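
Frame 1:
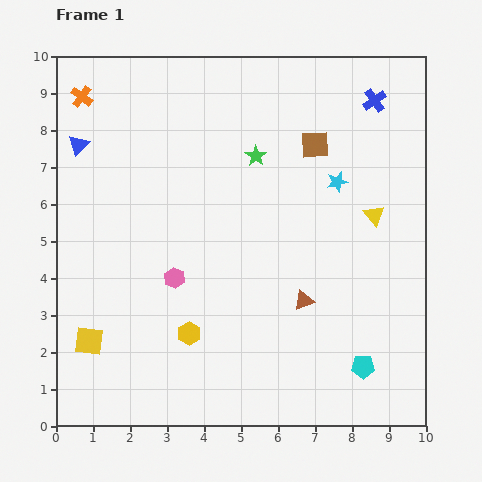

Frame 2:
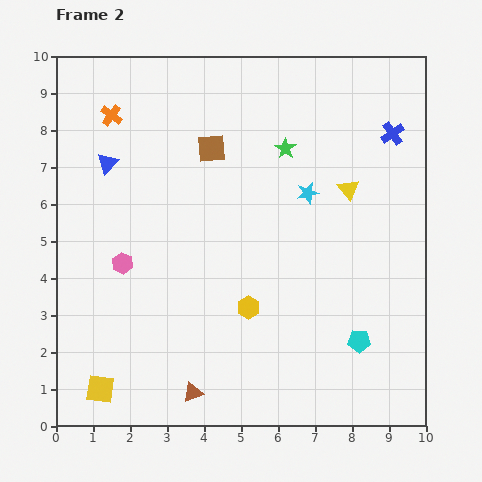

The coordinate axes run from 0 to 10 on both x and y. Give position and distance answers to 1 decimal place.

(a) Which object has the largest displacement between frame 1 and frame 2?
the brown triangle

(moved 3.9; next 2.8)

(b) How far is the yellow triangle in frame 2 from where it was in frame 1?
1.0

The yellow triangle moved from (8.6, 5.7) to (7.9, 6.4), a distance of √(0.7² + 0.7²) ≈ 1.0.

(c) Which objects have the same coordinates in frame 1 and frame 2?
none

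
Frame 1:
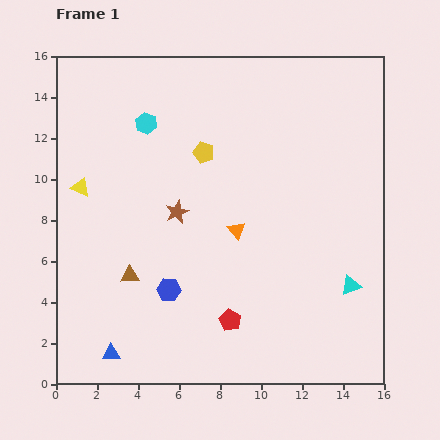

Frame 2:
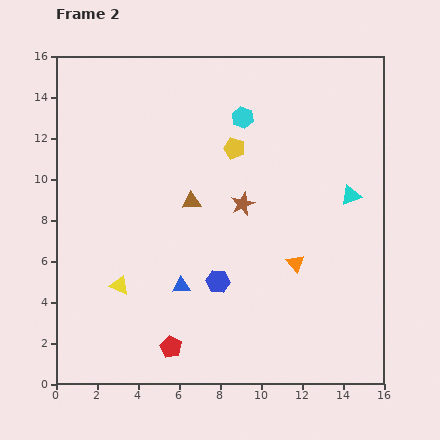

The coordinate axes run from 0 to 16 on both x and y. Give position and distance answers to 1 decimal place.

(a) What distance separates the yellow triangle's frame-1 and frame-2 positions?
5.2

The yellow triangle moved from (1.2, 9.6) to (3.1, 4.8), a distance of √(1.9² + 4.8²) ≈ 5.2.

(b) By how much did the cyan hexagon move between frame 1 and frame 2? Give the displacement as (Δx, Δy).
(4.7, 0.3)

The cyan hexagon was at (4.4, 12.7) in frame 1 and (9.1, 13.0) in frame 2.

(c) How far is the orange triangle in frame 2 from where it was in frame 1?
3.3

The orange triangle moved from (8.8, 7.5) to (11.7, 5.9), a distance of √(2.9² + 1.6²) ≈ 3.3.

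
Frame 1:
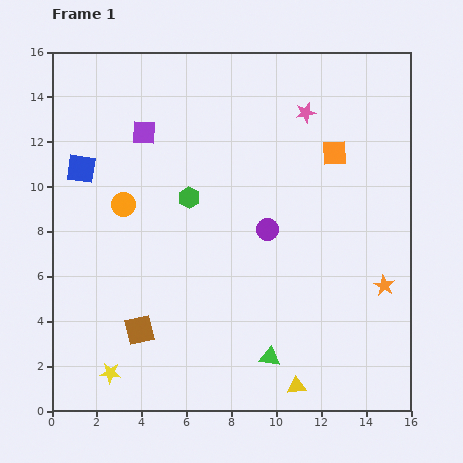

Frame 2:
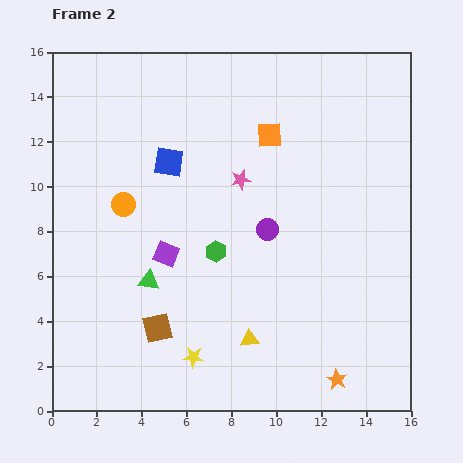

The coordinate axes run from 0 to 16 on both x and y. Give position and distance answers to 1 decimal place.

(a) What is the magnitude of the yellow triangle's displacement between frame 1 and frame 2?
3.0

The yellow triangle moved from (10.9, 1.1) to (8.8, 3.2), a distance of √(2.1² + 2.1²) ≈ 3.0.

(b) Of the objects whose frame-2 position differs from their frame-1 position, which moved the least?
the brown square

(moved 0.8)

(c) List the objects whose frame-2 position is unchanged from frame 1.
the purple circle, the orange circle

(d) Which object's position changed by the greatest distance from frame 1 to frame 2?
the green triangle

(moved 6.4; next 5.5)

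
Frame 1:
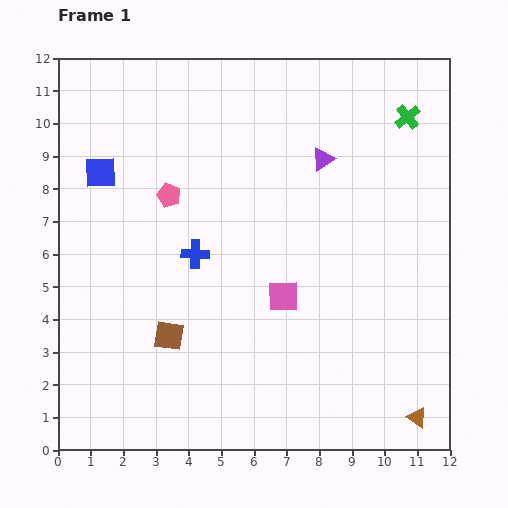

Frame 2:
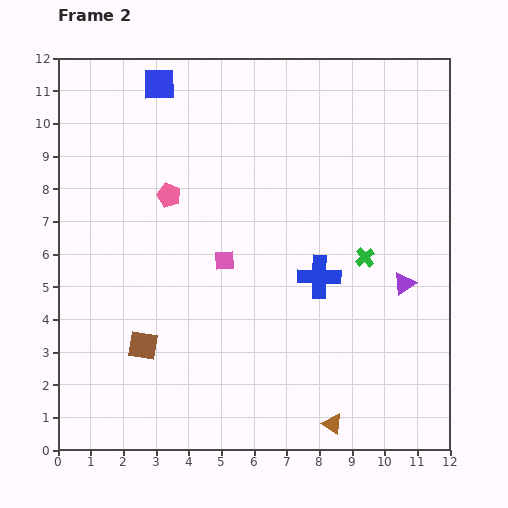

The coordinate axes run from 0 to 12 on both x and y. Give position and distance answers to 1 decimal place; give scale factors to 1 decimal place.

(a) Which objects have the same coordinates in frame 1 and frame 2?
the pink pentagon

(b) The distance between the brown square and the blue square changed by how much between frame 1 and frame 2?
+2.6

Distance in frame 1: 5.4. Distance in frame 2: 8.0.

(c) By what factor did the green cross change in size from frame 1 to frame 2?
0.8×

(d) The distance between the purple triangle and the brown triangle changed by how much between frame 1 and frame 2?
-3.6

Distance in frame 1: 8.4. Distance in frame 2: 4.8.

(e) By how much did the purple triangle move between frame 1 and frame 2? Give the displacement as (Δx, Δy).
(2.5, -3.8)

The purple triangle was at (8.1, 8.9) in frame 1 and (10.6, 5.1) in frame 2.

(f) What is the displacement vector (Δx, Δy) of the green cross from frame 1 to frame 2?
(-1.3, -4.3)

The green cross was at (10.7, 10.2) in frame 1 and (9.4, 5.9) in frame 2.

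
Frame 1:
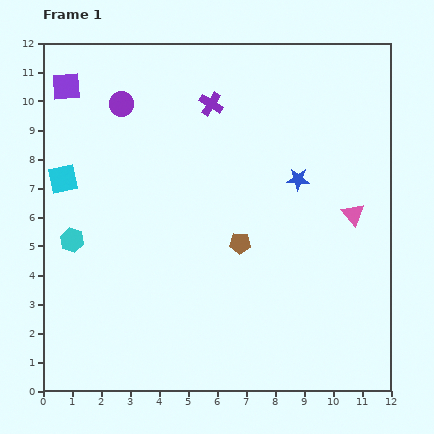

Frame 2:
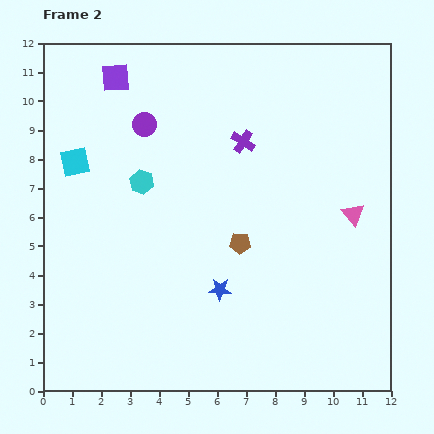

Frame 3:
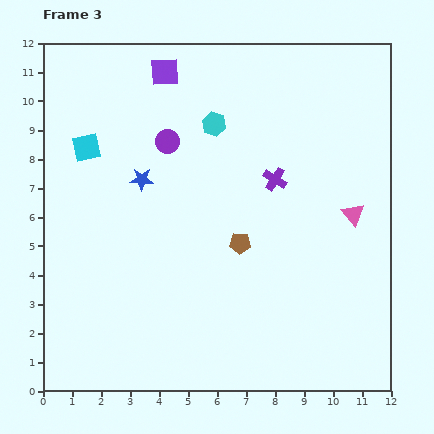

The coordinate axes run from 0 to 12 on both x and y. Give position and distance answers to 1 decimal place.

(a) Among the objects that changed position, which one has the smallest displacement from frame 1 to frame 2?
the cyan square

(moved 0.7)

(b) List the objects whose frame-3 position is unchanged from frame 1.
the brown pentagon, the pink triangle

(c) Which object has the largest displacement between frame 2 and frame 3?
the blue star

(moved 4.7; next 3.2)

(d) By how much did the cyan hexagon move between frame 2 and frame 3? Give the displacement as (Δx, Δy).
(2.5, 2.0)

The cyan hexagon was at (3.4, 7.2) in frame 2 and (5.9, 9.2) in frame 3.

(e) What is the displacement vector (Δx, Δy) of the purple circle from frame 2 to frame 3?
(0.8, -0.6)

The purple circle was at (3.5, 9.2) in frame 2 and (4.3, 8.6) in frame 3.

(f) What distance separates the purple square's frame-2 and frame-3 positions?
1.7

The purple square moved from (2.5, 10.8) to (4.2, 11.0), a distance of √(1.7² + 0.2²) ≈ 1.7.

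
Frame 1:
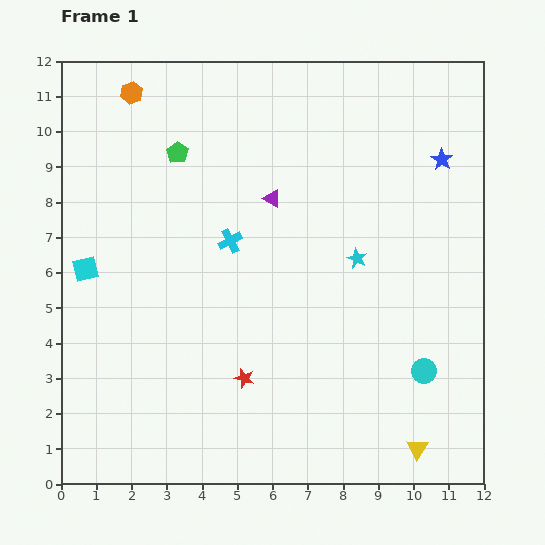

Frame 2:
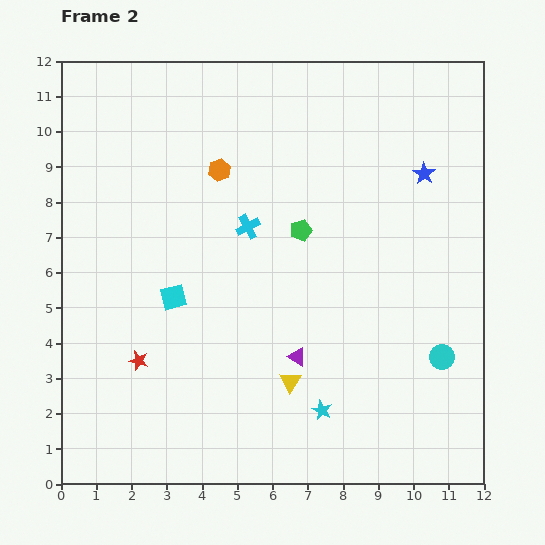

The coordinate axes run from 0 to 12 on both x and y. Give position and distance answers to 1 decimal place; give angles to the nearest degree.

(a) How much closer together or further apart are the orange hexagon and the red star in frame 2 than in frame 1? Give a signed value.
-2.8

Distance in frame 1: 8.7. Distance in frame 2: 5.9.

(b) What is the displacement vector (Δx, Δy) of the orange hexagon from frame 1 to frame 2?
(2.5, -2.2)

The orange hexagon was at (2.0, 11.1) in frame 1 and (4.5, 8.9) in frame 2.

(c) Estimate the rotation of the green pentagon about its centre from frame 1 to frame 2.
20° clockwise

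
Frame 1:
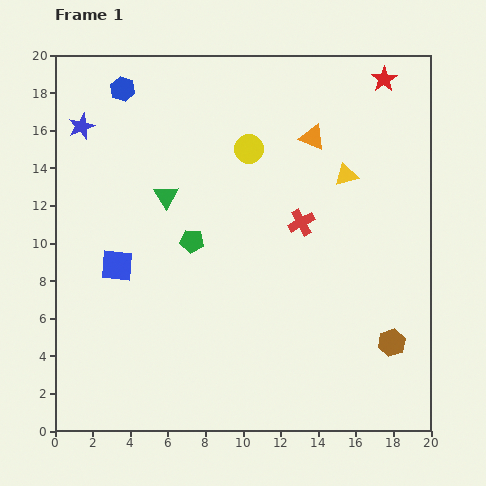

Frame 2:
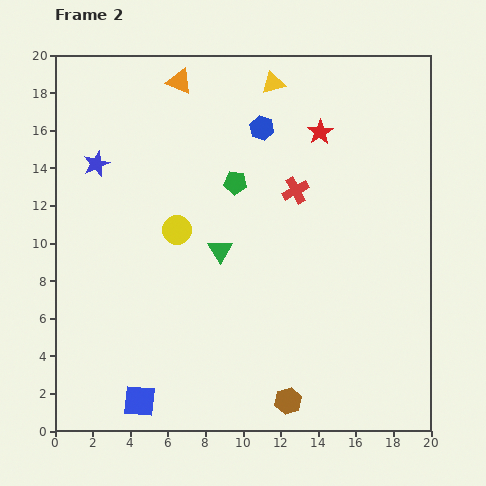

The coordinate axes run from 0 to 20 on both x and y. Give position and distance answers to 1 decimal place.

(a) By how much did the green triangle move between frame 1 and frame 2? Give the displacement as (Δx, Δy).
(2.9, -2.9)

The green triangle was at (5.9, 12.5) in frame 1 and (8.8, 9.6) in frame 2.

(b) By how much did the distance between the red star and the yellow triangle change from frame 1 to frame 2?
-1.9

Distance in frame 1: 5.5. Distance in frame 2: 3.6.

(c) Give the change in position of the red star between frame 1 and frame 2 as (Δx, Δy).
(-3.4, -2.8)

The red star was at (17.5, 18.7) in frame 1 and (14.1, 15.9) in frame 2.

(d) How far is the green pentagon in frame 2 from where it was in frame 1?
3.9

The green pentagon moved from (7.3, 10.1) to (9.6, 13.2), a distance of √(2.3² + 3.1²) ≈ 3.9.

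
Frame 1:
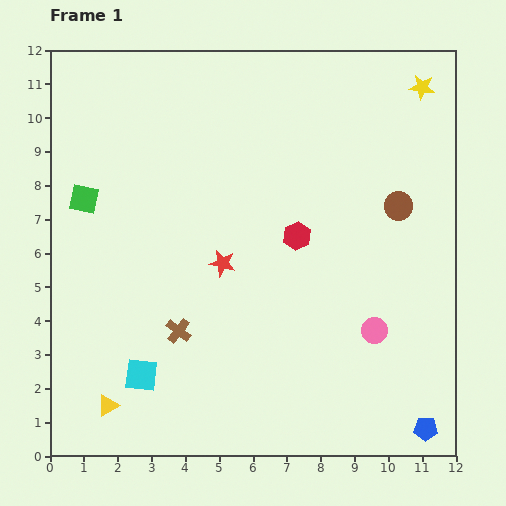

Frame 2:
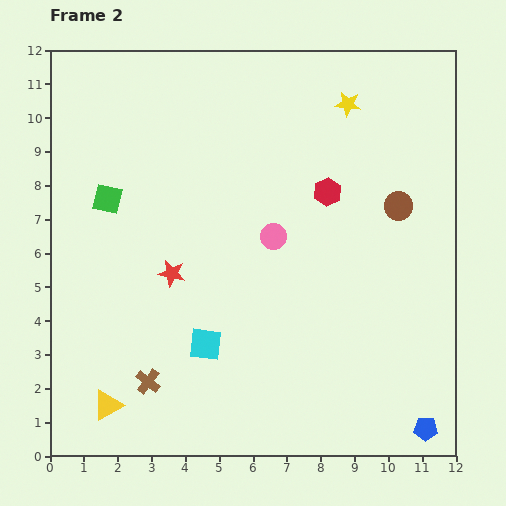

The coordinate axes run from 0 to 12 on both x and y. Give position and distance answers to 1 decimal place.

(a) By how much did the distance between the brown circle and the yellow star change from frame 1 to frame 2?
-0.2

Distance in frame 1: 3.6. Distance in frame 2: 3.4.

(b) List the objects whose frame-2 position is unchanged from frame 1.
the brown circle, the yellow triangle, the blue pentagon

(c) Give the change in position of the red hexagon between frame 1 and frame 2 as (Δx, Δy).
(0.9, 1.3)

The red hexagon was at (7.3, 6.5) in frame 1 and (8.2, 7.8) in frame 2.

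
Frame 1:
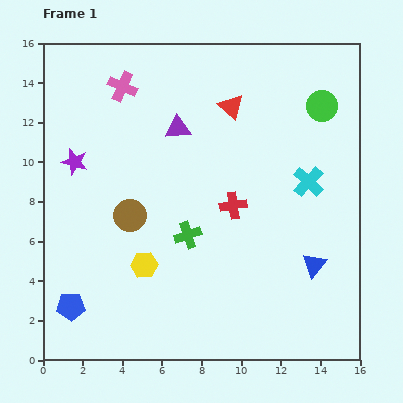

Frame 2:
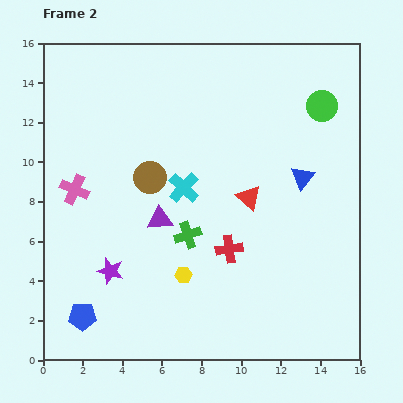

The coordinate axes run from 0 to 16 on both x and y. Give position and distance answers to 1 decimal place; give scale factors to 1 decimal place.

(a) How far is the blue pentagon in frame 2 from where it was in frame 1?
0.8

The blue pentagon moved from (1.4, 2.7) to (2.0, 2.2), a distance of √(0.6² + 0.5²) ≈ 0.8.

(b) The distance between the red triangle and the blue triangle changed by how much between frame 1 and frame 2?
-6.1

Distance in frame 1: 9.0. Distance in frame 2: 2.9.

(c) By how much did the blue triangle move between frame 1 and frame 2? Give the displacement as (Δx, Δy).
(-0.6, 4.4)

The blue triangle was at (13.7, 4.8) in frame 1 and (13.1, 9.2) in frame 2.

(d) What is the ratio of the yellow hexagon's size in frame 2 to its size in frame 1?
0.6×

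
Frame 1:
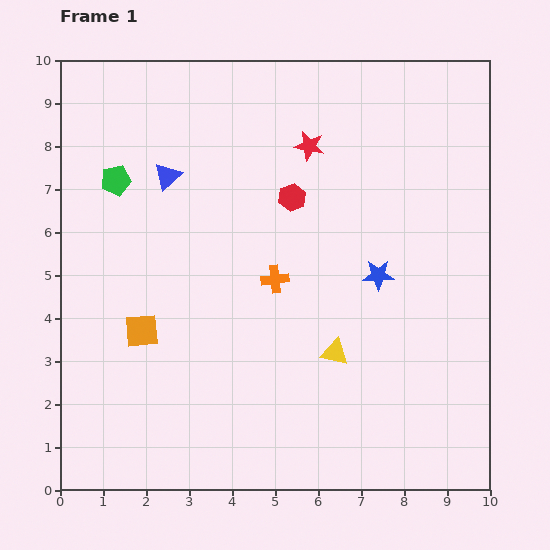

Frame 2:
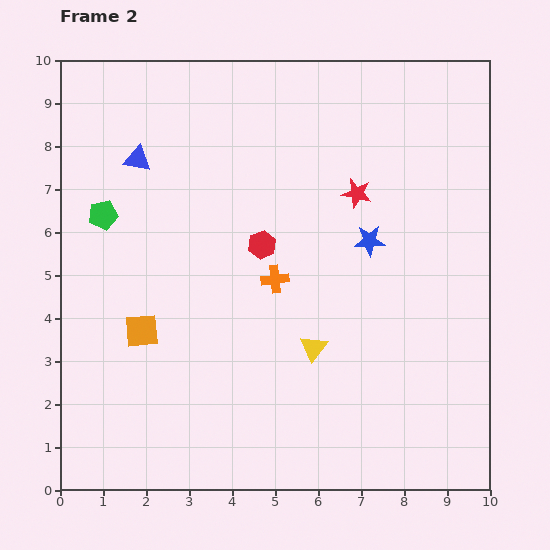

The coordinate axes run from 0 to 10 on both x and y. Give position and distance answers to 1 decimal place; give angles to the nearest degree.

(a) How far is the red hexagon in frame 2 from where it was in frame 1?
1.3

The red hexagon moved from (5.4, 6.8) to (4.7, 5.7), a distance of √(0.7² + 1.1²) ≈ 1.3.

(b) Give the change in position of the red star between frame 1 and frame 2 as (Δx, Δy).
(1.1, -1.1)

The red star was at (5.8, 8.0) in frame 1 and (6.9, 6.9) in frame 2.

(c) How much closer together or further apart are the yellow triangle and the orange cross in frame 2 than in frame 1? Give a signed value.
-0.4

Distance in frame 1: 2.2. Distance in frame 2: 1.8.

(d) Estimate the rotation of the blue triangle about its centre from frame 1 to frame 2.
55° clockwise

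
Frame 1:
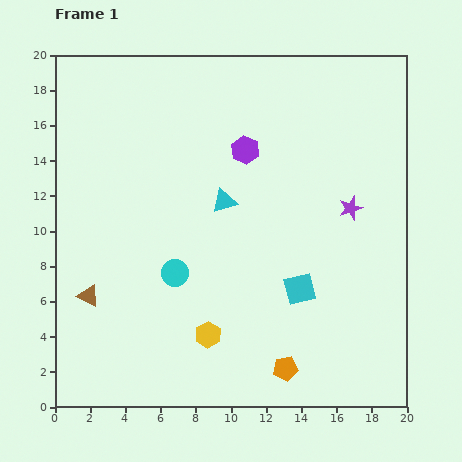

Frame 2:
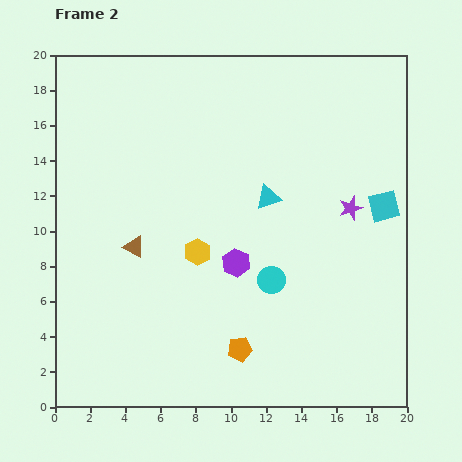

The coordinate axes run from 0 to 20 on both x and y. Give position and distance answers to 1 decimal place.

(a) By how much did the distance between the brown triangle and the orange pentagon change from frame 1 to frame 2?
-3.6

Distance in frame 1: 11.9. Distance in frame 2: 8.3.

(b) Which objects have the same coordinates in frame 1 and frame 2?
the purple star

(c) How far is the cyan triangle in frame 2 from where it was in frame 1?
2.5

The cyan triangle moved from (9.6, 11.7) to (12.1, 11.9), a distance of √(2.5² + 0.2²) ≈ 2.5.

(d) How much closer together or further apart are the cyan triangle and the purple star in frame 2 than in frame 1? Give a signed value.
-2.5

Distance in frame 1: 7.2. Distance in frame 2: 4.7.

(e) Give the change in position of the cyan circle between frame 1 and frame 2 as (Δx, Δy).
(5.5, -0.4)

The cyan circle was at (6.8, 7.6) in frame 1 and (12.3, 7.2) in frame 2.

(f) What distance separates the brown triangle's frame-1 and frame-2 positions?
3.8

The brown triangle moved from (1.9, 6.3) to (4.5, 9.1), a distance of √(2.6² + 2.8²) ≈ 3.8.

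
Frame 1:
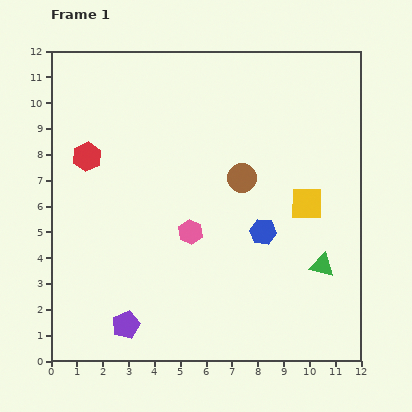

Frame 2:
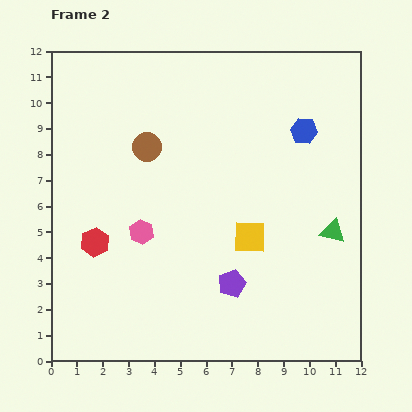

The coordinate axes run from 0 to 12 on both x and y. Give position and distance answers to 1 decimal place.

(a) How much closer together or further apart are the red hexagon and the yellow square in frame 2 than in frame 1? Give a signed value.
-2.7

Distance in frame 1: 8.7. Distance in frame 2: 6.0.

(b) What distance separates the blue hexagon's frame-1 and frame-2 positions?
4.2

The blue hexagon moved from (8.2, 5.0) to (9.8, 8.9), a distance of √(1.6² + 3.9²) ≈ 4.2.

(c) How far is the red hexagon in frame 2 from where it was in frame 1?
3.3

The red hexagon moved from (1.4, 7.9) to (1.7, 4.6), a distance of √(0.3² + 3.3²) ≈ 3.3.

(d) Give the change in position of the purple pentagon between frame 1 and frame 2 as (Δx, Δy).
(4.1, 1.6)

The purple pentagon was at (2.9, 1.4) in frame 1 and (7.0, 3.0) in frame 2.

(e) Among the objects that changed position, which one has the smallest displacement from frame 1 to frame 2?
the green triangle

(moved 1.4)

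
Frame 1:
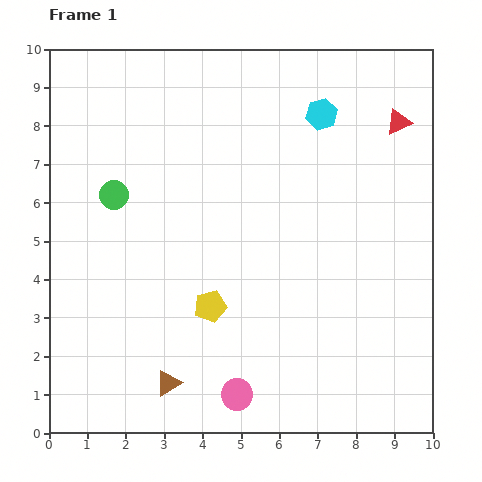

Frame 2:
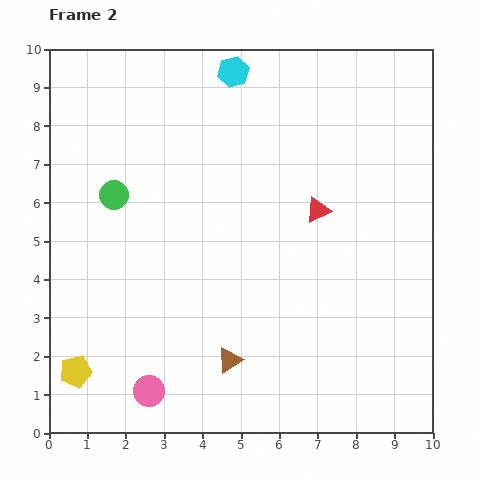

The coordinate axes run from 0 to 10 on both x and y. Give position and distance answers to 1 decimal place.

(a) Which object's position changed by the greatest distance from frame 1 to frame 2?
the yellow pentagon

(moved 3.9; next 3.1)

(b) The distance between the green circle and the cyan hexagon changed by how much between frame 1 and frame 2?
-1.3

Distance in frame 1: 5.8. Distance in frame 2: 4.5.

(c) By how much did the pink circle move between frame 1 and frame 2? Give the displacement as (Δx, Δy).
(-2.3, 0.1)

The pink circle was at (4.9, 1.0) in frame 1 and (2.6, 1.1) in frame 2.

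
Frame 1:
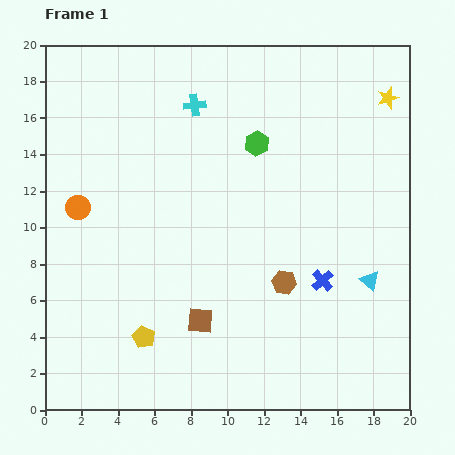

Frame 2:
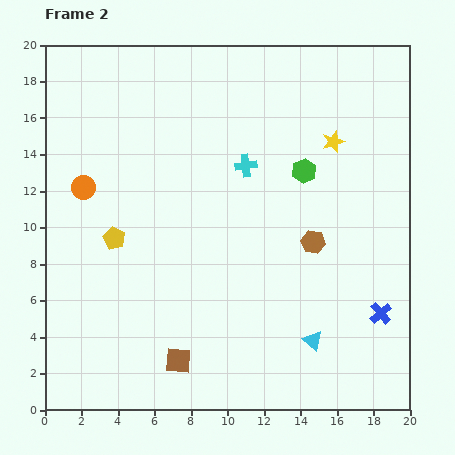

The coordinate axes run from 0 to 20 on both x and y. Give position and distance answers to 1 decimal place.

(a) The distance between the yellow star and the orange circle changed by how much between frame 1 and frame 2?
-4.1

Distance in frame 1: 18.0. Distance in frame 2: 13.9.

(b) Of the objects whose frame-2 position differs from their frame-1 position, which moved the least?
the orange circle

(moved 1.1)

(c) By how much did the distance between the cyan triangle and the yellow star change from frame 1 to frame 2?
+1.0

Distance in frame 1: 10.0. Distance in frame 2: 11.0.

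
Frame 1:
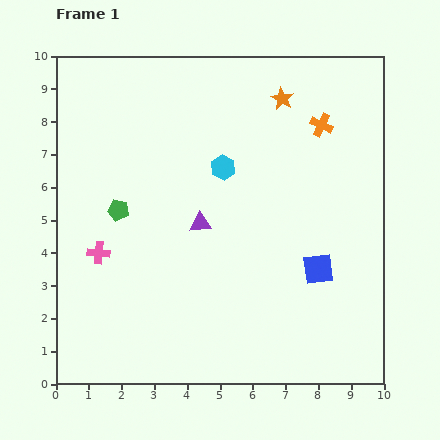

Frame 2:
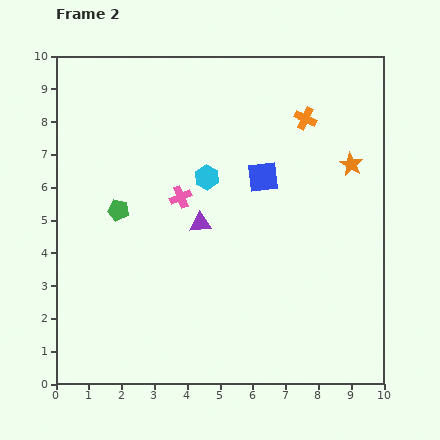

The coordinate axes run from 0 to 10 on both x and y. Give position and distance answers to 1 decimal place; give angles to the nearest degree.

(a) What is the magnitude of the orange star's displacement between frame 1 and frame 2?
2.9

The orange star moved from (6.9, 8.7) to (9.0, 6.7), a distance of √(2.1² + 2.0²) ≈ 2.9.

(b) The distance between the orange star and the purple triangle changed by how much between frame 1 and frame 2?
+0.4

Distance in frame 1: 4.5. Distance in frame 2: 4.9.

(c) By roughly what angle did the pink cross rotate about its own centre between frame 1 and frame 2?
28° counter-clockwise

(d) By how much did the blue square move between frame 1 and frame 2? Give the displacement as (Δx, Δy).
(-1.7, 2.8)

The blue square was at (8.0, 3.5) in frame 1 and (6.3, 6.3) in frame 2.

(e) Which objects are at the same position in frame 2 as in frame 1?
the green pentagon, the purple triangle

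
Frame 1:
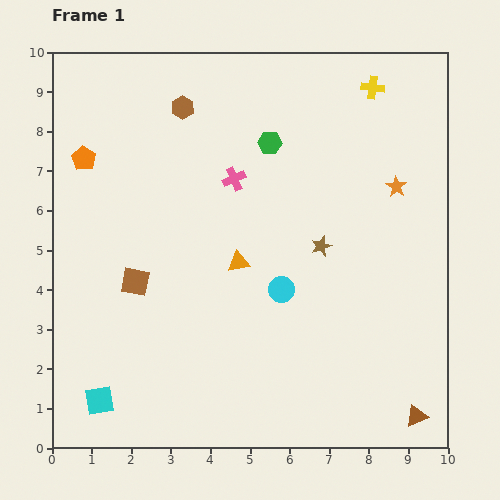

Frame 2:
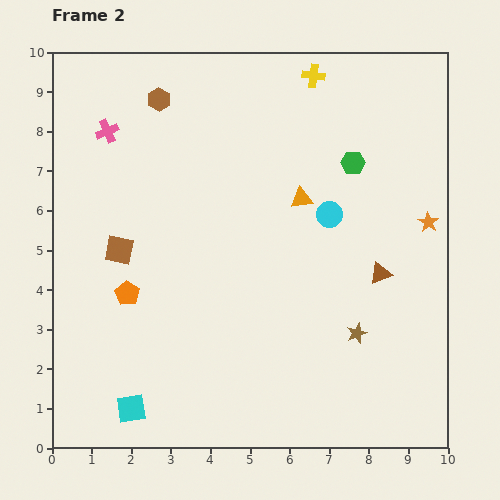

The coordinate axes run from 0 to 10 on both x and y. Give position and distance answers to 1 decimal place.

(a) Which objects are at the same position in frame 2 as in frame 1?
none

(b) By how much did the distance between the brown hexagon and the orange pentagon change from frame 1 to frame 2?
+2.2

Distance in frame 1: 2.8. Distance in frame 2: 5.0.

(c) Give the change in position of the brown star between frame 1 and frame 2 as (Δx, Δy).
(0.9, -2.2)

The brown star was at (6.8, 5.1) in frame 1 and (7.7, 2.9) in frame 2.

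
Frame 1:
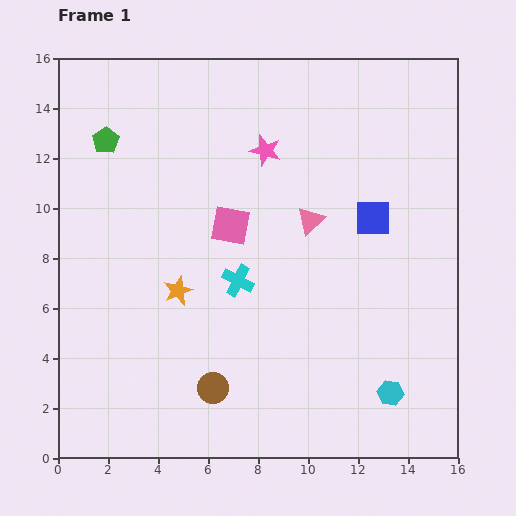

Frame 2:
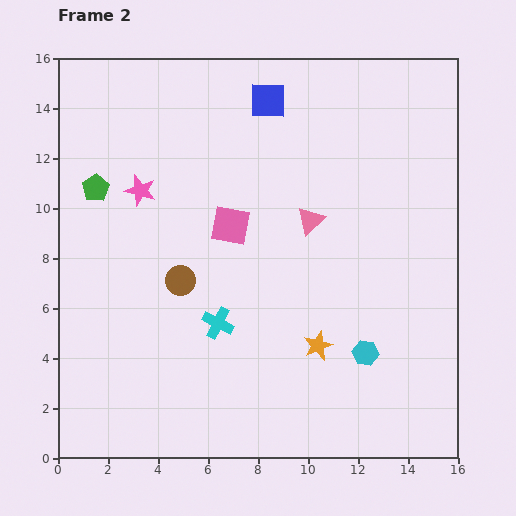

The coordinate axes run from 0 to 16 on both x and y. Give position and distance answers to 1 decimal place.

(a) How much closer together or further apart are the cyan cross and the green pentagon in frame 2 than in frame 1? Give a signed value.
-0.4

Distance in frame 1: 7.7. Distance in frame 2: 7.3.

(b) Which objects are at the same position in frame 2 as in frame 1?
the pink square, the pink triangle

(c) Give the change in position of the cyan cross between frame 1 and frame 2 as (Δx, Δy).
(-0.8, -1.7)

The cyan cross was at (7.2, 7.1) in frame 1 and (6.4, 5.4) in frame 2.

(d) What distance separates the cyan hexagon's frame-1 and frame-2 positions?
1.9

The cyan hexagon moved from (13.3, 2.6) to (12.3, 4.2), a distance of √(1.0² + 1.6²) ≈ 1.9.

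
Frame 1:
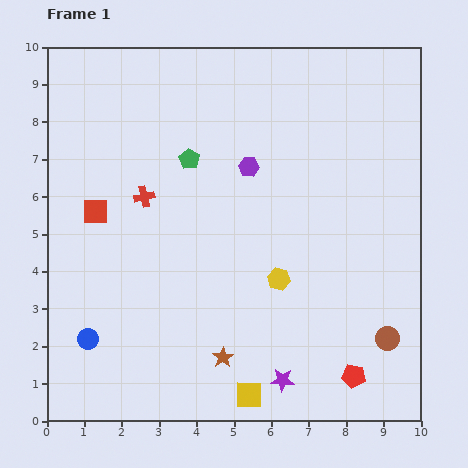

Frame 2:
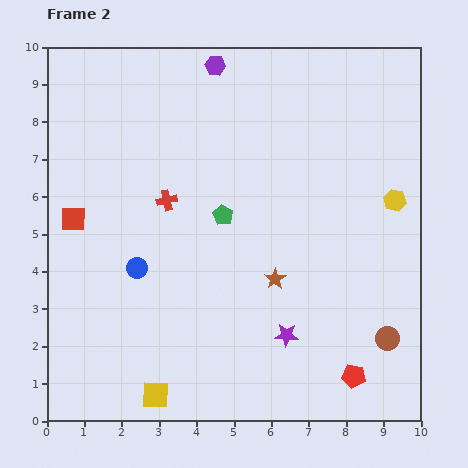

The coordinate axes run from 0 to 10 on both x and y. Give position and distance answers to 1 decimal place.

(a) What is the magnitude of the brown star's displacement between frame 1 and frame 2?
2.5

The brown star moved from (4.7, 1.7) to (6.1, 3.8), a distance of √(1.4² + 2.1²) ≈ 2.5.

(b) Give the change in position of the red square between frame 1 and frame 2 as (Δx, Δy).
(-0.6, -0.2)

The red square was at (1.3, 5.6) in frame 1 and (0.7, 5.4) in frame 2.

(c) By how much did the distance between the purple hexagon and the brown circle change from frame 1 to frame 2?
+2.7

Distance in frame 1: 5.9. Distance in frame 2: 8.6.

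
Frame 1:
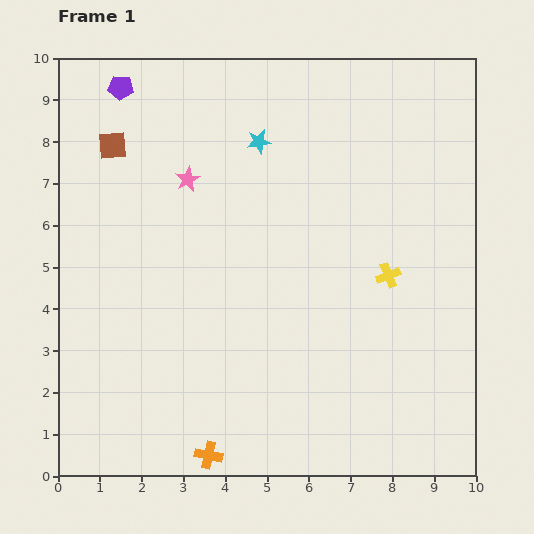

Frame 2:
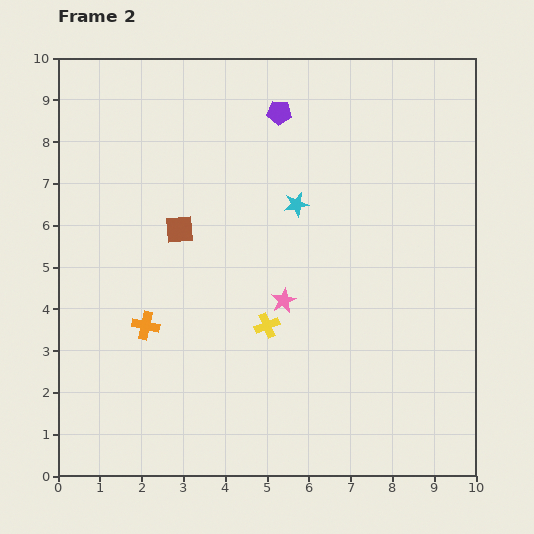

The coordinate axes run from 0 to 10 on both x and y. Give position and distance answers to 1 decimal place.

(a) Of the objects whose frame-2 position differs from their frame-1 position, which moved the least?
the cyan star

(moved 1.7)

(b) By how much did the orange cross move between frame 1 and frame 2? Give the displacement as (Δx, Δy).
(-1.5, 3.1)

The orange cross was at (3.6, 0.5) in frame 1 and (2.1, 3.6) in frame 2.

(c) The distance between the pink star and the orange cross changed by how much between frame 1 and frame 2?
-3.2

Distance in frame 1: 6.6. Distance in frame 2: 3.4.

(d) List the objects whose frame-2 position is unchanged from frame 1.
none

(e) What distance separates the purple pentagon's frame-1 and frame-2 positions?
3.8

The purple pentagon moved from (1.5, 9.3) to (5.3, 8.7), a distance of √(3.8² + 0.6²) ≈ 3.8.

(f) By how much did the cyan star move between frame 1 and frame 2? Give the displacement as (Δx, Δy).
(0.9, -1.5)

The cyan star was at (4.8, 8.0) in frame 1 and (5.7, 6.5) in frame 2.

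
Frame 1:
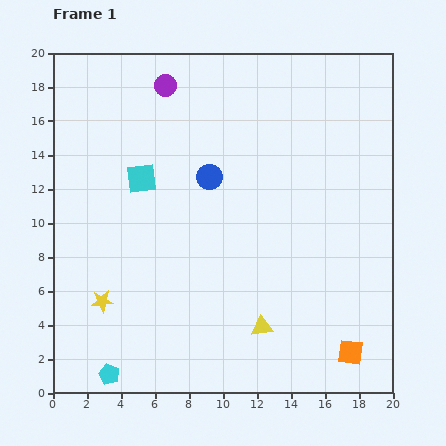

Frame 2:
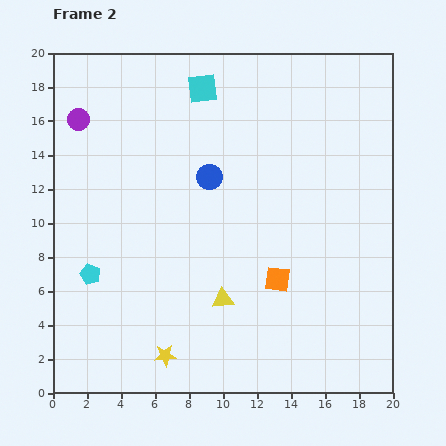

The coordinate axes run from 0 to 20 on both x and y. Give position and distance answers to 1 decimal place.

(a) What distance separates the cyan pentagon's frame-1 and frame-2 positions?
6.0

The cyan pentagon moved from (3.3, 1.1) to (2.2, 7.0), a distance of √(1.1² + 5.9²) ≈ 6.0.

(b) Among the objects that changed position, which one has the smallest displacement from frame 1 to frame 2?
the yellow triangle

(moved 2.8)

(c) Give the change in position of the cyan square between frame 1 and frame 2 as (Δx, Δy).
(3.6, 5.3)

The cyan square was at (5.2, 12.6) in frame 1 and (8.8, 17.9) in frame 2.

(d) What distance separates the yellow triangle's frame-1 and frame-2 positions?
2.8

The yellow triangle moved from (12.3, 3.9) to (10.0, 5.5), a distance of √(2.3² + 1.6²) ≈ 2.8.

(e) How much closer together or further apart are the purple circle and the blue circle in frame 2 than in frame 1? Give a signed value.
+2.4

Distance in frame 1: 6.0. Distance in frame 2: 8.4.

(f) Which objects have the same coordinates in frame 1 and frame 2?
the blue circle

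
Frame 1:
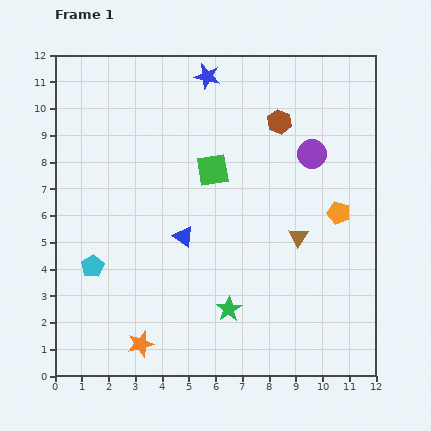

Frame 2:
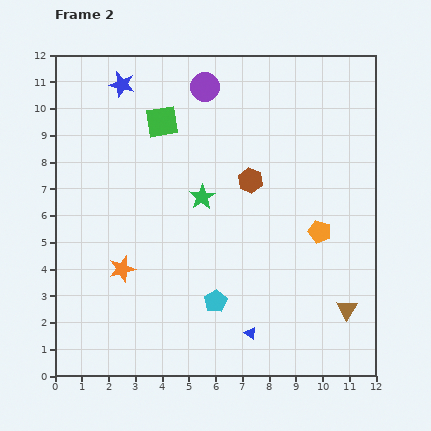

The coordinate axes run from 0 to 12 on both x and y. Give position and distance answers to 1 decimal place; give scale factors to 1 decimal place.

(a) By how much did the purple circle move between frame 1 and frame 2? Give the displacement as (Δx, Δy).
(-4.0, 2.5)

The purple circle was at (9.6, 8.3) in frame 1 and (5.6, 10.8) in frame 2.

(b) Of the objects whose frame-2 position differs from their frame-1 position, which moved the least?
the orange pentagon

(moved 1.0)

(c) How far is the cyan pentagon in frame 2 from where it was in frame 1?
4.8

The cyan pentagon moved from (1.4, 4.1) to (6.0, 2.8), a distance of √(4.6² + 1.3²) ≈ 4.8.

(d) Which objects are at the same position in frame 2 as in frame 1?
none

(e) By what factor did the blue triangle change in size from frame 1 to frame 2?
0.6×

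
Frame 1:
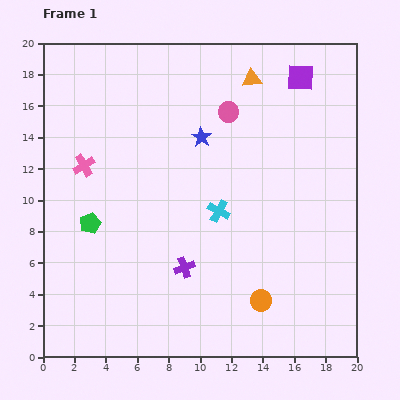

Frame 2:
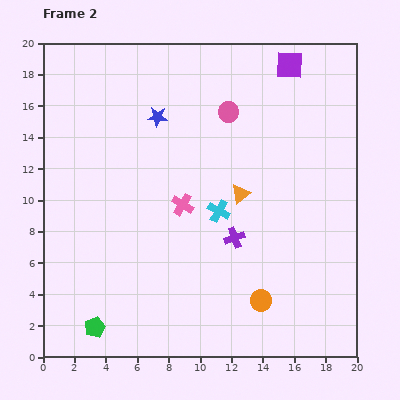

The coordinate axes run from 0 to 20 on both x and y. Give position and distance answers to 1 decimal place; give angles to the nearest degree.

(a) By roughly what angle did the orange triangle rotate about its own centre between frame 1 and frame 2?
32° counter-clockwise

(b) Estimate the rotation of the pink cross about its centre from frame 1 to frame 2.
27° counter-clockwise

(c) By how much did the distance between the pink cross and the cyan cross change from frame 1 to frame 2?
-6.8

Distance in frame 1: 9.1. Distance in frame 2: 2.3.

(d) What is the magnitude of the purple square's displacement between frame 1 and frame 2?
1.1

The purple square moved from (16.4, 17.8) to (15.7, 18.6), a distance of √(0.7² + 0.8²) ≈ 1.1.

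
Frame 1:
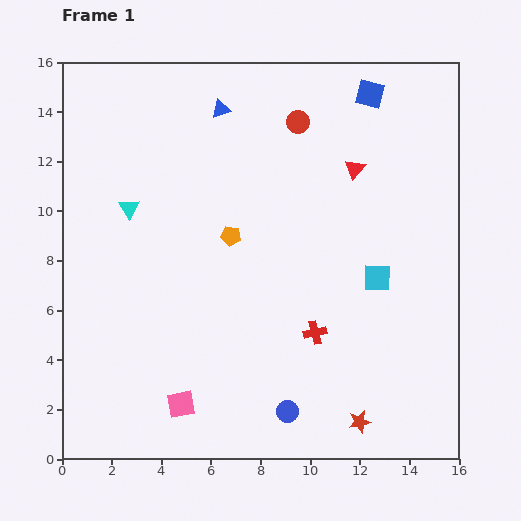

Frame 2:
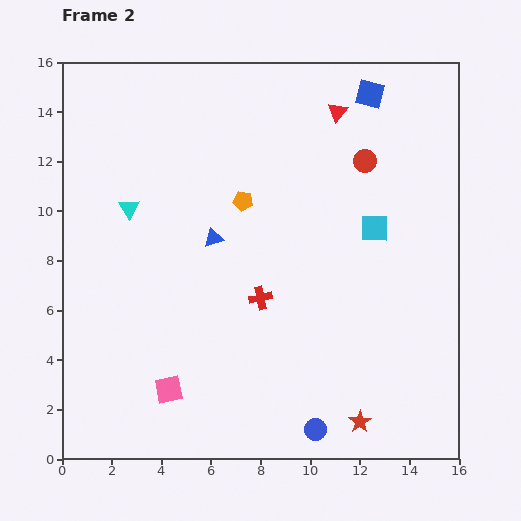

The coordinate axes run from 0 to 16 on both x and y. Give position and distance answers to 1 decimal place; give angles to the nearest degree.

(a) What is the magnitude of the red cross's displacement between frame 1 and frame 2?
2.6

The red cross moved from (10.2, 5.1) to (8.0, 6.5), a distance of √(2.2² + 1.4²) ≈ 2.6.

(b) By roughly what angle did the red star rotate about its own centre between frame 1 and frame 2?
21° counter-clockwise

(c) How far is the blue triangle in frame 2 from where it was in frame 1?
5.2

The blue triangle moved from (6.4, 14.1) to (6.1, 8.9), a distance of √(0.3² + 5.2²) ≈ 5.2.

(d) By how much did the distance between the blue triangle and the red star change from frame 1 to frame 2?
-4.3

Distance in frame 1: 13.8. Distance in frame 2: 9.5.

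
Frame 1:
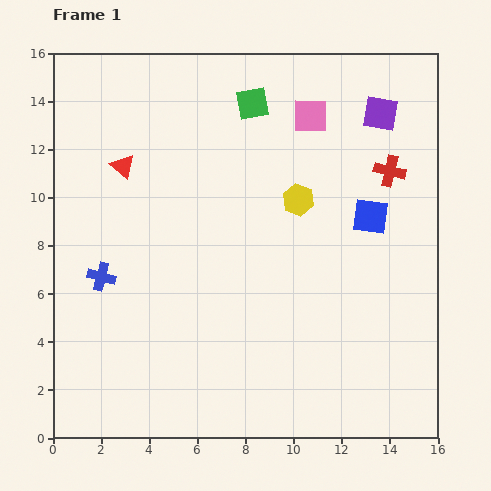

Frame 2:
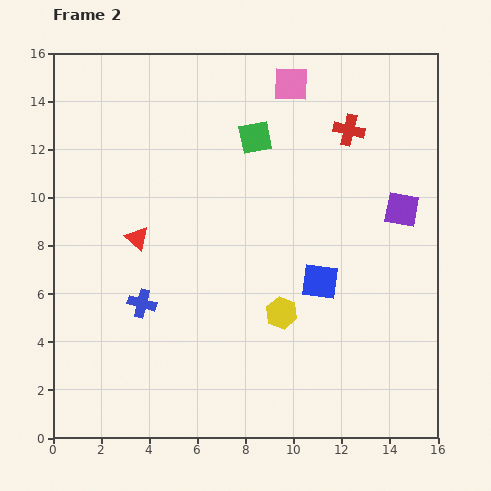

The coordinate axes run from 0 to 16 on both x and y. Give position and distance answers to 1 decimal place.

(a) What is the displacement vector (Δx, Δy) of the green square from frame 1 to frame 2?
(0.1, -1.4)

The green square was at (8.3, 13.9) in frame 1 and (8.4, 12.5) in frame 2.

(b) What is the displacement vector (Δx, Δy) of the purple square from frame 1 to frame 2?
(0.9, -4.0)

The purple square was at (13.6, 13.5) in frame 1 and (14.5, 9.5) in frame 2.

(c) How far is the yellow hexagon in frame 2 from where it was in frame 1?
4.8

The yellow hexagon moved from (10.2, 9.9) to (9.5, 5.2), a distance of √(0.7² + 4.7²) ≈ 4.8.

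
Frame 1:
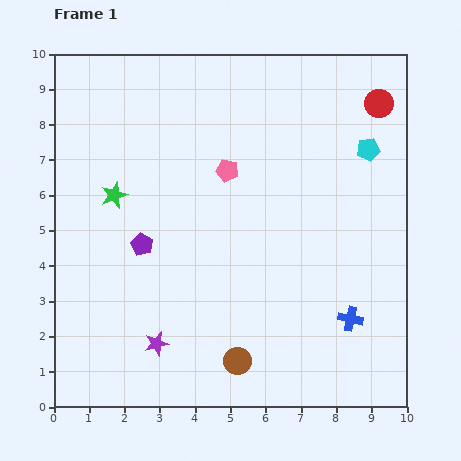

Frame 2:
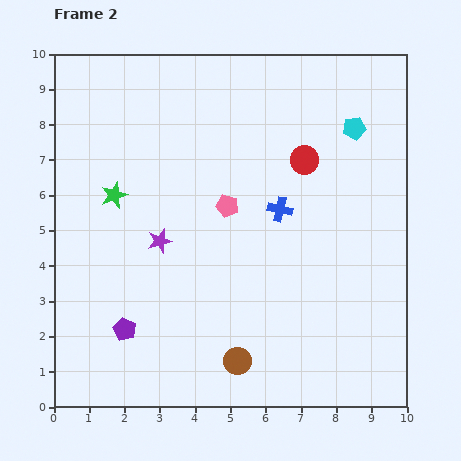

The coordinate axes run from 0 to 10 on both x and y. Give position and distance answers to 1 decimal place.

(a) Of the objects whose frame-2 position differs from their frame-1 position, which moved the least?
the cyan pentagon

(moved 0.7)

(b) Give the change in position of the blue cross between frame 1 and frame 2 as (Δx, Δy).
(-2.0, 3.1)

The blue cross was at (8.4, 2.5) in frame 1 and (6.4, 5.6) in frame 2.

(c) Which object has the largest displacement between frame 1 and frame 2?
the blue cross

(moved 3.7; next 2.9)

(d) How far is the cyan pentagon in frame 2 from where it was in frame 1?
0.7

The cyan pentagon moved from (8.9, 7.3) to (8.5, 7.9), a distance of √(0.4² + 0.6²) ≈ 0.7.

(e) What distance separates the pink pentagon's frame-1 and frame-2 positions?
1.0

The pink pentagon moved from (4.9, 6.7) to (4.9, 5.7), a distance of √(0.0² + 1.0²) ≈ 1.0.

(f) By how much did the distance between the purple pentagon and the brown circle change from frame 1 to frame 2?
-1.0

Distance in frame 1: 4.3. Distance in frame 2: 3.3.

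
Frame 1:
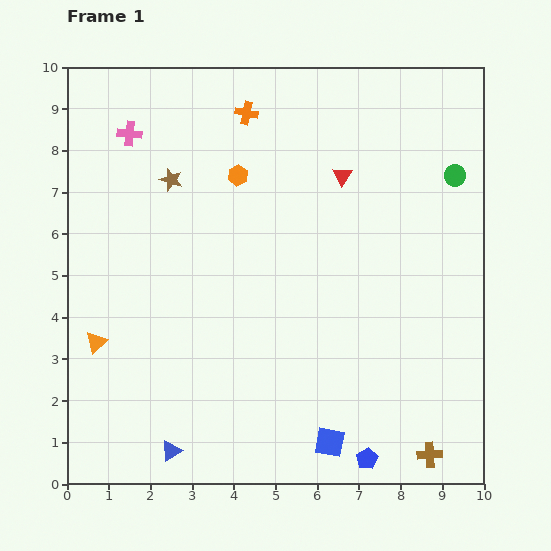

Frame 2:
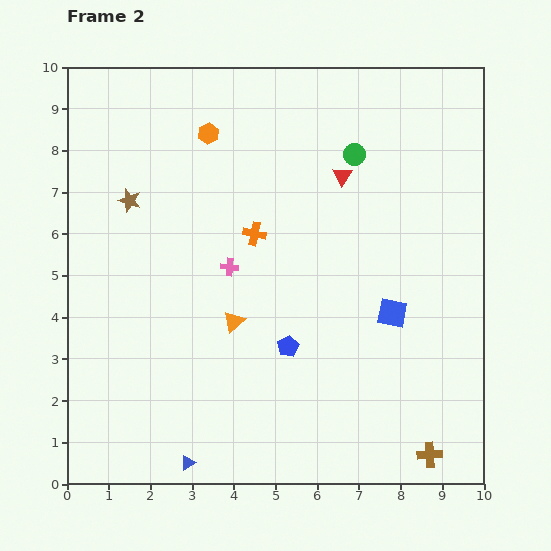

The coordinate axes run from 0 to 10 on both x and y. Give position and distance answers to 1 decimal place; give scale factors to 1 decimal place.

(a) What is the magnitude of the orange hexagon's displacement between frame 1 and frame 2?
1.2

The orange hexagon moved from (4.1, 7.4) to (3.4, 8.4), a distance of √(0.7² + 1.0²) ≈ 1.2.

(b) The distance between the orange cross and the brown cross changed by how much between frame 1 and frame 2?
-2.5

Distance in frame 1: 9.3. Distance in frame 2: 6.8.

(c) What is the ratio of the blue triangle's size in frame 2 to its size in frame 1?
0.7×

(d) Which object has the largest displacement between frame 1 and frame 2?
the pink cross

(moved 4.0; next 3.4)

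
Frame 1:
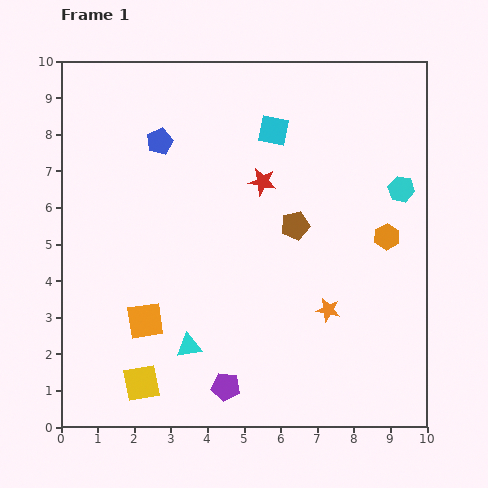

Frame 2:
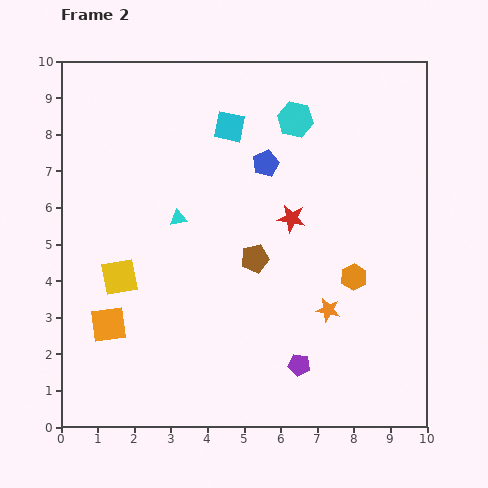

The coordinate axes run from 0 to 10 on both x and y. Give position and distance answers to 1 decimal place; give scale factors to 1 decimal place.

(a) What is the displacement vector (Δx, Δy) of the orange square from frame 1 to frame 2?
(-1.0, -0.1)

The orange square was at (2.3, 2.9) in frame 1 and (1.3, 2.8) in frame 2.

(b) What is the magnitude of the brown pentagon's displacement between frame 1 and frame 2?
1.4

The brown pentagon moved from (6.4, 5.5) to (5.3, 4.6), a distance of √(1.1² + 0.9²) ≈ 1.4.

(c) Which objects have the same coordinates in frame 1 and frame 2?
the orange star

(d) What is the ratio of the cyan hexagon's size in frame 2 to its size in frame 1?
1.4×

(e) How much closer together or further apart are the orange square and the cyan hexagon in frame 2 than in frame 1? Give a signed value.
-0.3

Distance in frame 1: 7.9. Distance in frame 2: 7.6.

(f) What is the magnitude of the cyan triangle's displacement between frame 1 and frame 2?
3.5

The cyan triangle moved from (3.5, 2.2) to (3.2, 5.7), a distance of √(0.3² + 3.5²) ≈ 3.5.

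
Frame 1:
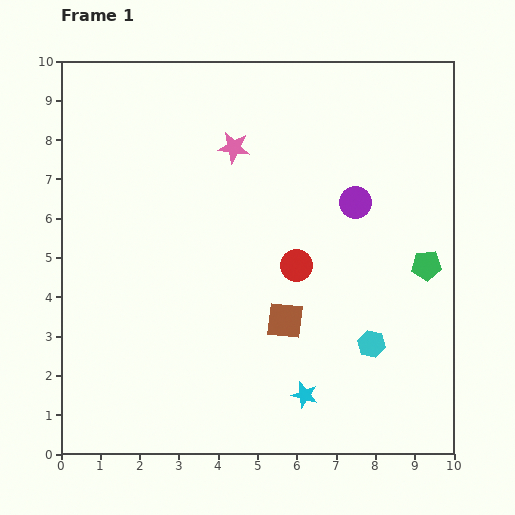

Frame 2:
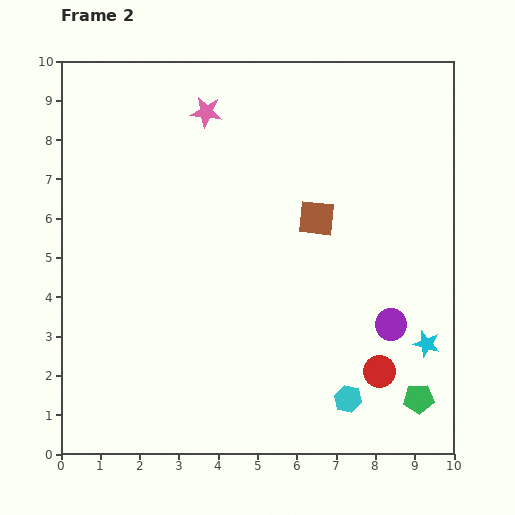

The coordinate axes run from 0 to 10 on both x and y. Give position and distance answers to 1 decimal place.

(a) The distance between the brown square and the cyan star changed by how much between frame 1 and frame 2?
+2.3

Distance in frame 1: 2.0. Distance in frame 2: 4.3.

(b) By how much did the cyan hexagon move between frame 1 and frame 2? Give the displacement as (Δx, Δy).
(-0.6, -1.4)

The cyan hexagon was at (7.9, 2.8) in frame 1 and (7.3, 1.4) in frame 2.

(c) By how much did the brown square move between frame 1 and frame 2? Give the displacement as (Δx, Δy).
(0.8, 2.6)

The brown square was at (5.7, 3.4) in frame 1 and (6.5, 6.0) in frame 2.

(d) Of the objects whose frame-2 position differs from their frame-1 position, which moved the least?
the pink star

(moved 1.1)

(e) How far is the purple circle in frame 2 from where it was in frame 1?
3.2

The purple circle moved from (7.5, 6.4) to (8.4, 3.3), a distance of √(0.9² + 3.1²) ≈ 3.2.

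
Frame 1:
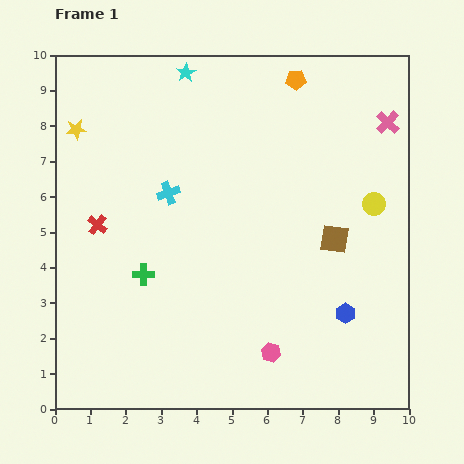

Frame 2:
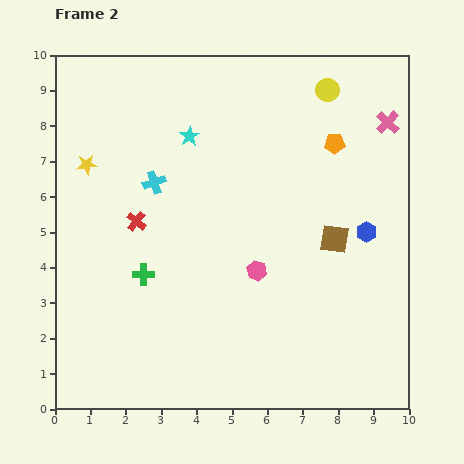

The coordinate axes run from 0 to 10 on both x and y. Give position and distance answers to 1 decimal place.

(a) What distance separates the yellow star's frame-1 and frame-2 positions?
1.0

The yellow star moved from (0.6, 7.9) to (0.9, 6.9), a distance of √(0.3² + 1.0²) ≈ 1.0.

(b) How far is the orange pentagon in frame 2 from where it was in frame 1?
2.1

The orange pentagon moved from (6.8, 9.3) to (7.9, 7.5), a distance of √(1.1² + 1.8²) ≈ 2.1.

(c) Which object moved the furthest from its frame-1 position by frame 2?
the yellow circle

(moved 3.5; next 2.4)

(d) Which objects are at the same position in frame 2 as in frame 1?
the pink cross, the green cross, the brown square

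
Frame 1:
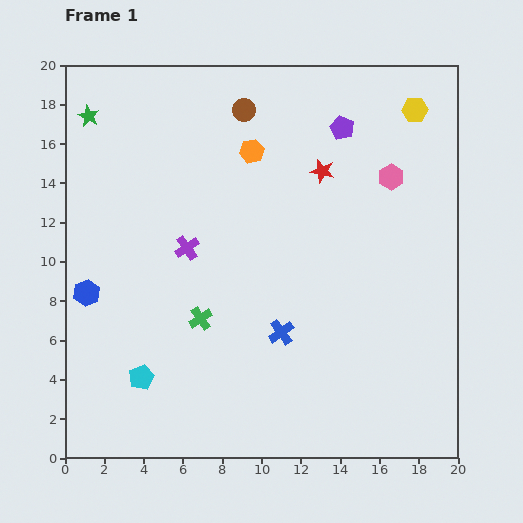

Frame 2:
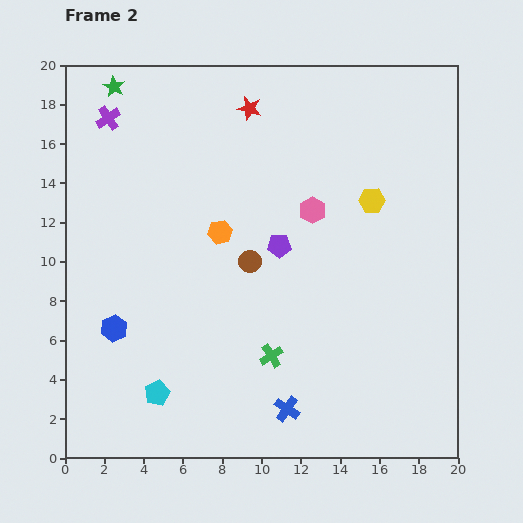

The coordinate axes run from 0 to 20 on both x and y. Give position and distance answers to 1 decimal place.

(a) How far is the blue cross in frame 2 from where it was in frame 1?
3.9

The blue cross moved from (11.0, 6.4) to (11.3, 2.5), a distance of √(0.3² + 3.9²) ≈ 3.9.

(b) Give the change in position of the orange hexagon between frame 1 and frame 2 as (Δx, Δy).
(-1.6, -4.1)

The orange hexagon was at (9.5, 15.6) in frame 1 and (7.9, 11.5) in frame 2.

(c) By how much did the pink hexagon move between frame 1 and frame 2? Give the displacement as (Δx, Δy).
(-4.0, -1.7)

The pink hexagon was at (16.6, 14.3) in frame 1 and (12.6, 12.6) in frame 2.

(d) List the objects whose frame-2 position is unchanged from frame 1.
none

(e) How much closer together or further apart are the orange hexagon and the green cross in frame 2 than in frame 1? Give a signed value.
-2.1

Distance in frame 1: 8.9. Distance in frame 2: 6.8.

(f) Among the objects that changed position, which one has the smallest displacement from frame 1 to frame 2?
the cyan pentagon

(moved 1.1)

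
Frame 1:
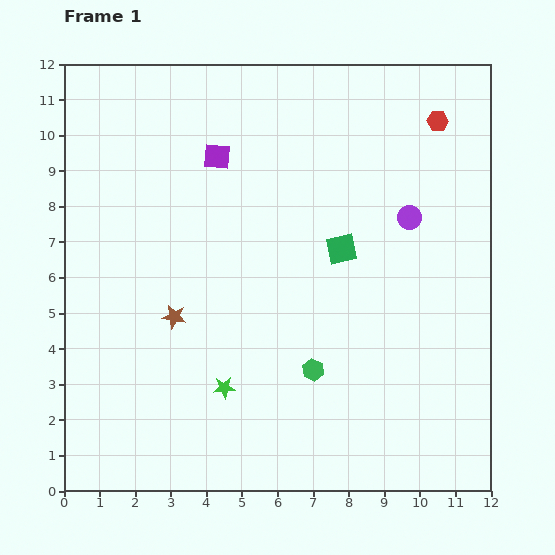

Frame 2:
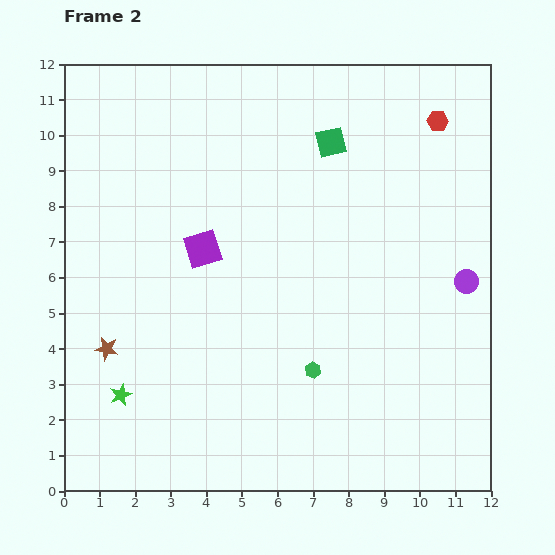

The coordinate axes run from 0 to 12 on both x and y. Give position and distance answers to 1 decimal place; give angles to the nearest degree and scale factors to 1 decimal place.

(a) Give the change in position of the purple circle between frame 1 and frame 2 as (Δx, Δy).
(1.6, -1.8)

The purple circle was at (9.7, 7.7) in frame 1 and (11.3, 5.9) in frame 2.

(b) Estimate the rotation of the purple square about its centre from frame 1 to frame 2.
23° counter-clockwise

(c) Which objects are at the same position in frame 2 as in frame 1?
the green hexagon, the red hexagon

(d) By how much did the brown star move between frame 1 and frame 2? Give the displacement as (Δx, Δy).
(-1.9, -0.9)

The brown star was at (3.1, 4.9) in frame 1 and (1.2, 4.0) in frame 2.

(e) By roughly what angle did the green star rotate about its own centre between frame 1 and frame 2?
18° counter-clockwise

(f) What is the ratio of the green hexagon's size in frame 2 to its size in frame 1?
0.7×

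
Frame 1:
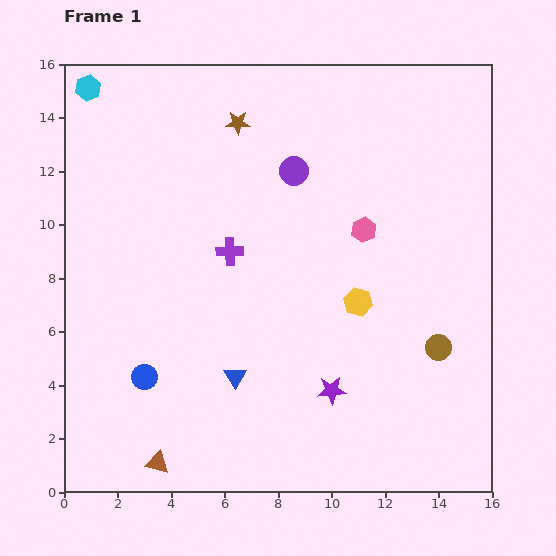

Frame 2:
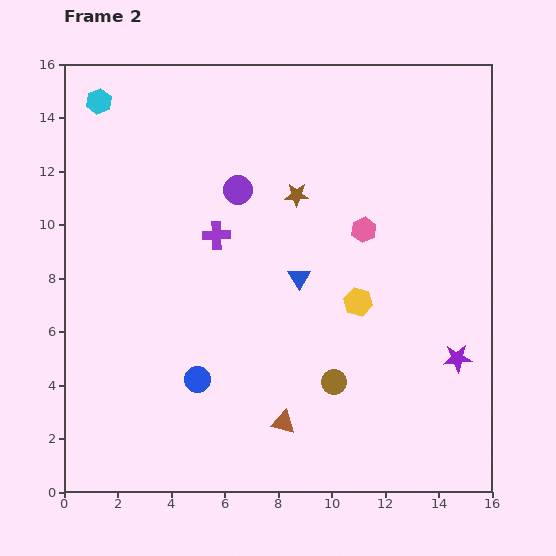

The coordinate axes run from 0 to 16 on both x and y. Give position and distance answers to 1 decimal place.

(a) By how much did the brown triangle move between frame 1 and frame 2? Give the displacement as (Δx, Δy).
(4.7, 1.5)

The brown triangle was at (3.5, 1.1) in frame 1 and (8.2, 2.6) in frame 2.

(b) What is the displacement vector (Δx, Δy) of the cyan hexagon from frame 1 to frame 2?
(0.4, -0.5)

The cyan hexagon was at (0.9, 15.1) in frame 1 and (1.3, 14.6) in frame 2.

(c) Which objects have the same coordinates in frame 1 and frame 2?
the pink hexagon, the yellow hexagon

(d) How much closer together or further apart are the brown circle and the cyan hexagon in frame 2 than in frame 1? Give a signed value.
-2.6

Distance in frame 1: 16.3. Distance in frame 2: 13.7.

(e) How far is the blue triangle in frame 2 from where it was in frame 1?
4.4

The blue triangle moved from (6.4, 4.3) to (8.8, 8.0), a distance of √(2.4² + 3.7²) ≈ 4.4.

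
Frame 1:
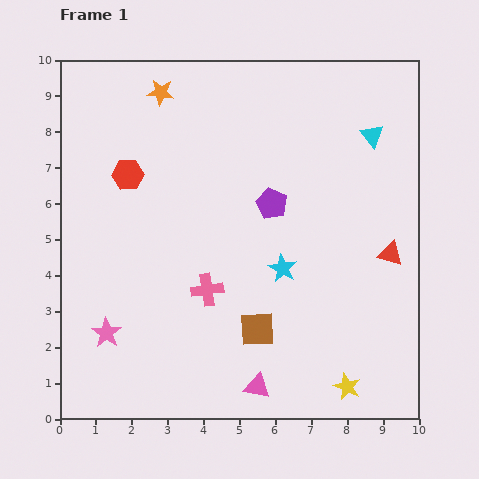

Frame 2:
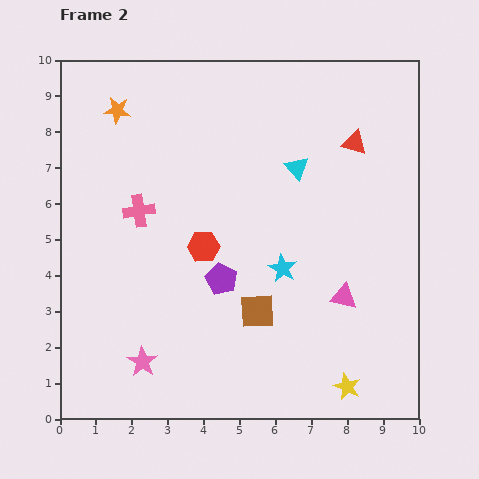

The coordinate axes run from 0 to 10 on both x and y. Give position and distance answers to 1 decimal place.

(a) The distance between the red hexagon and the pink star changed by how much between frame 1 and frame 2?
-0.8

Distance in frame 1: 4.4. Distance in frame 2: 3.6.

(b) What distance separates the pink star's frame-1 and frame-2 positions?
1.3

The pink star moved from (1.3, 2.4) to (2.3, 1.6), a distance of √(1.0² + 0.8²) ≈ 1.3.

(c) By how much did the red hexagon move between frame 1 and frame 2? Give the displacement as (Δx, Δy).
(2.1, -2.0)

The red hexagon was at (1.9, 6.8) in frame 1 and (4.0, 4.8) in frame 2.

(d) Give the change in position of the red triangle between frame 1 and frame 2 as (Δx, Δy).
(-1.0, 3.1)

The red triangle was at (9.2, 4.6) in frame 1 and (8.2, 7.7) in frame 2.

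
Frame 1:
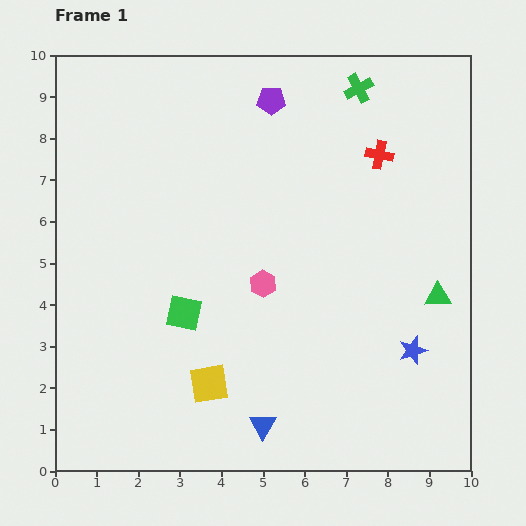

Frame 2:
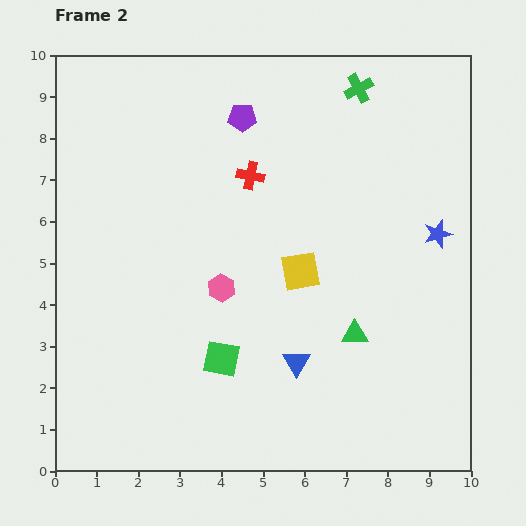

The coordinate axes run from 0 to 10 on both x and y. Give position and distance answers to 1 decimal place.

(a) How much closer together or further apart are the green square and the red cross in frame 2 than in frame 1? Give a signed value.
-1.5

Distance in frame 1: 6.0. Distance in frame 2: 4.5.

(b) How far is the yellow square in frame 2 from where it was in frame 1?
3.5

The yellow square moved from (3.7, 2.1) to (5.9, 4.8), a distance of √(2.2² + 2.7²) ≈ 3.5.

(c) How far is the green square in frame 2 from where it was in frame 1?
1.4

The green square moved from (3.1, 3.8) to (4.0, 2.7), a distance of √(0.9² + 1.1²) ≈ 1.4.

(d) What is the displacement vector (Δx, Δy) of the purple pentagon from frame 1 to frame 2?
(-0.7, -0.4)

The purple pentagon was at (5.2, 8.9) in frame 1 and (4.5, 8.5) in frame 2.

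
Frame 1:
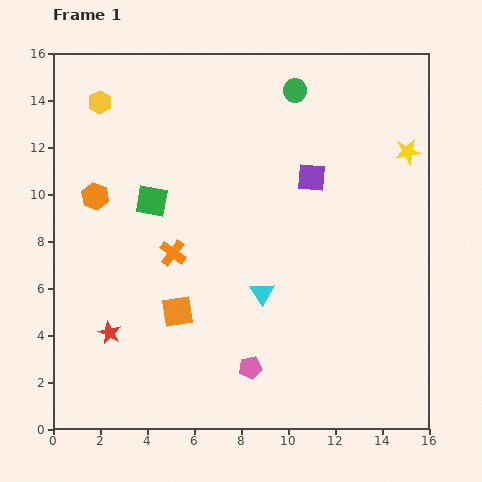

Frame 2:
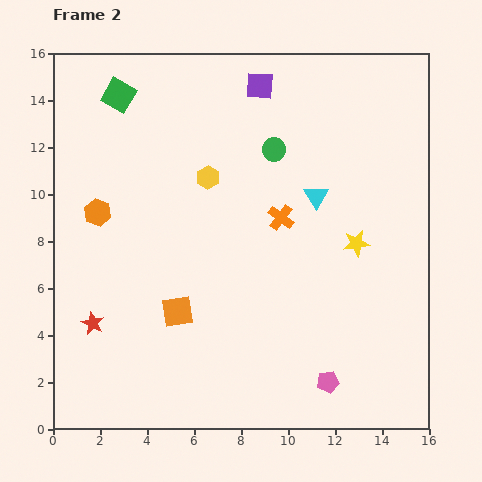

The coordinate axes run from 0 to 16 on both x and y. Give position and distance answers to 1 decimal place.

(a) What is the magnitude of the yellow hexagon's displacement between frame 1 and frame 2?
5.6

The yellow hexagon moved from (2.0, 13.9) to (6.6, 10.7), a distance of √(4.6² + 3.2²) ≈ 5.6.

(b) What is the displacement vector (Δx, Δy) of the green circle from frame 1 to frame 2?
(-0.9, -2.5)

The green circle was at (10.3, 14.4) in frame 1 and (9.4, 11.9) in frame 2.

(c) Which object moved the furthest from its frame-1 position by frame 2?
the yellow hexagon

(moved 5.6; next 4.8)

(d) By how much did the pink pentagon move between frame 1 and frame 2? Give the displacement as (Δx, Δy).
(3.3, -0.6)

The pink pentagon was at (8.4, 2.6) in frame 1 and (11.7, 2.0) in frame 2.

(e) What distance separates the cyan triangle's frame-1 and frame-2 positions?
4.7

The cyan triangle moved from (8.9, 5.8) to (11.2, 9.9), a distance of √(2.3² + 4.1²) ≈ 4.7.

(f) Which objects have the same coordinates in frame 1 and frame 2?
the orange square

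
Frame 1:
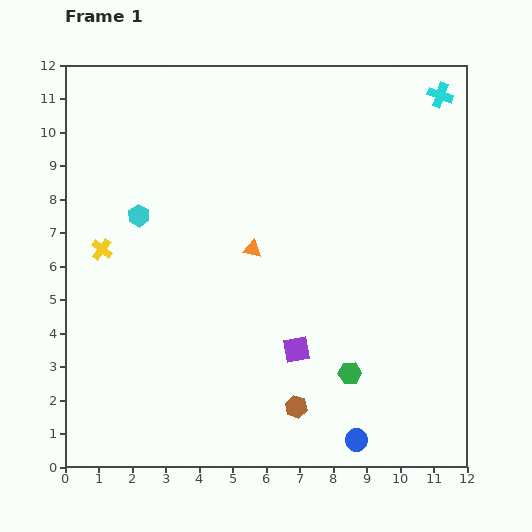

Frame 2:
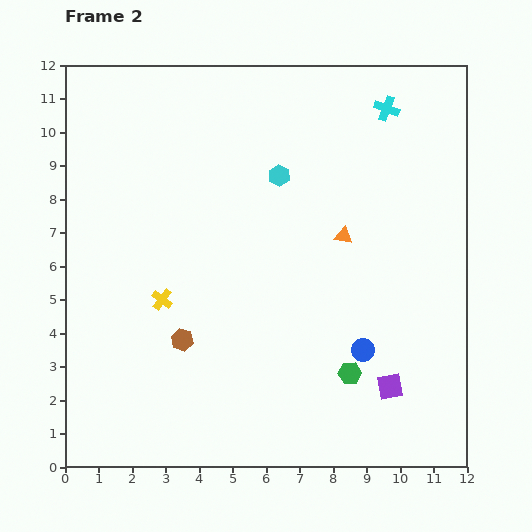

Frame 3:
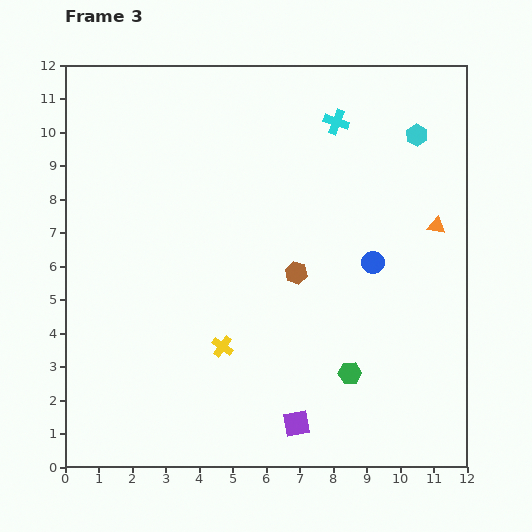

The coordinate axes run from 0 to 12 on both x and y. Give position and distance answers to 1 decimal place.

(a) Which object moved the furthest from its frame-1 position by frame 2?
the cyan hexagon

(moved 4.4; next 3.9)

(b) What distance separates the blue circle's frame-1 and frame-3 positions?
5.3

The blue circle moved from (8.7, 0.8) to (9.2, 6.1), a distance of √(0.5² + 5.3²) ≈ 5.3.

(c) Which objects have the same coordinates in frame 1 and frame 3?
the green hexagon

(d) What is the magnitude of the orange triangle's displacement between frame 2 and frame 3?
2.8

The orange triangle moved from (8.3, 6.9) to (11.1, 7.2), a distance of √(2.8² + 0.3²) ≈ 2.8.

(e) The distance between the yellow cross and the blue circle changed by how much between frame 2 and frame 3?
-1.1

Distance in frame 2: 6.2. Distance in frame 3: 5.1.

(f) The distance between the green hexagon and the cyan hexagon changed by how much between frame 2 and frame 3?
+1.1

Distance in frame 2: 6.3. Distance in frame 3: 7.4.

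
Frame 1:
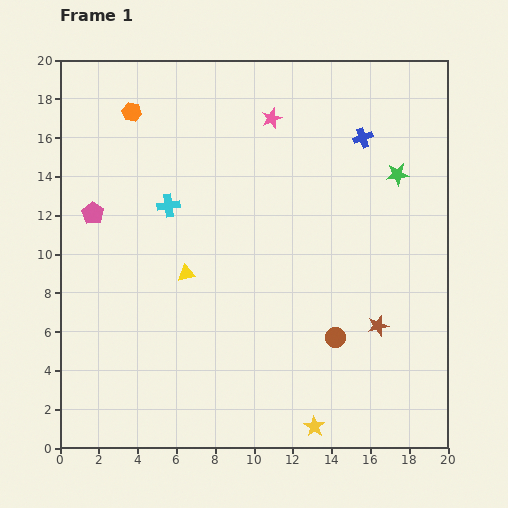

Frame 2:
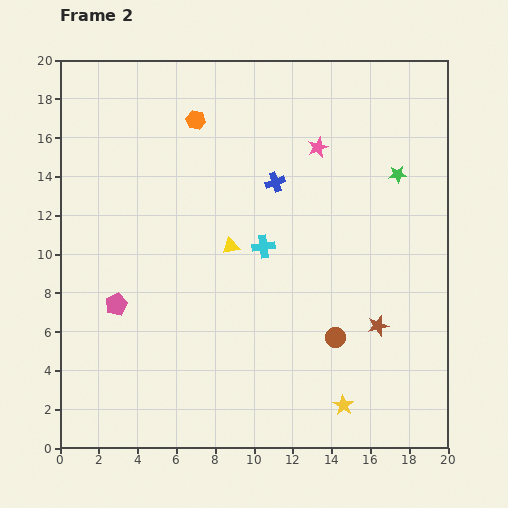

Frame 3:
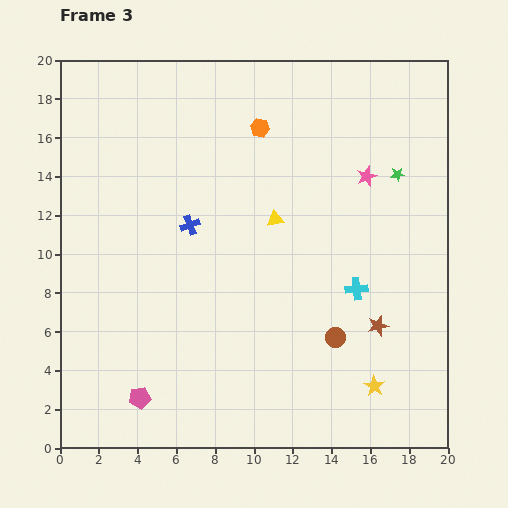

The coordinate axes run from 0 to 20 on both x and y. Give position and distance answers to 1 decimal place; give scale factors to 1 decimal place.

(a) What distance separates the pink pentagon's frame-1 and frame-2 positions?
4.9

The pink pentagon moved from (1.7, 12.1) to (2.9, 7.4), a distance of √(1.2² + 4.7²) ≈ 4.9.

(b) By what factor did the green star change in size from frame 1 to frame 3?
0.6×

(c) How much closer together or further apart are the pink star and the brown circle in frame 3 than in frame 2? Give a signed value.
-1.3

Distance in frame 2: 9.8. Distance in frame 3: 8.5.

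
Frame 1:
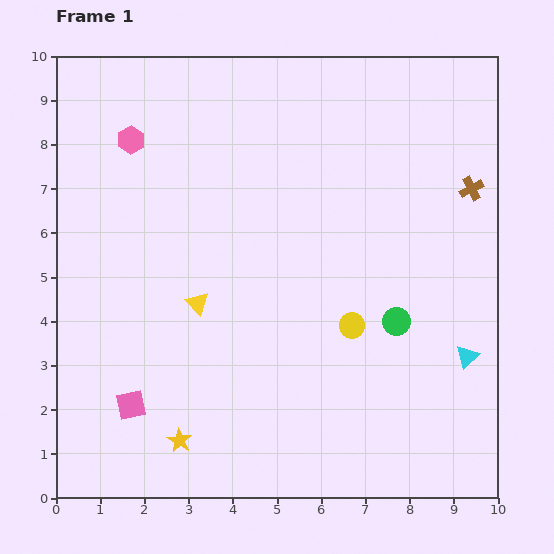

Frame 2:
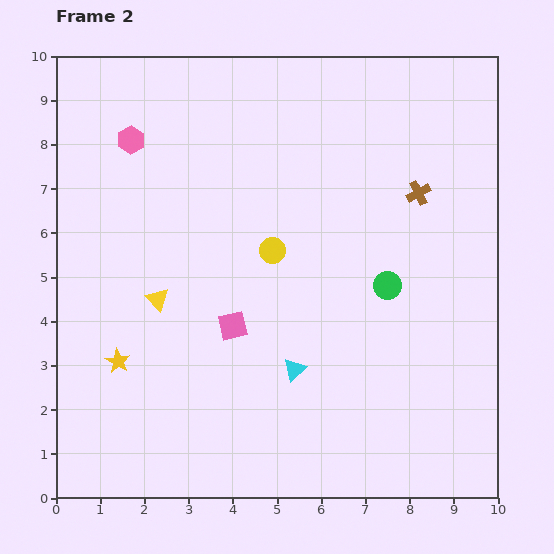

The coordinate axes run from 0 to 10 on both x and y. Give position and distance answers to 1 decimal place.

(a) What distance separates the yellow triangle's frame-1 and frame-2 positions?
0.9

The yellow triangle moved from (3.2, 4.4) to (2.3, 4.5), a distance of √(0.9² + 0.1²) ≈ 0.9.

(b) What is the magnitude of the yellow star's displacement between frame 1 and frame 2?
2.3

The yellow star moved from (2.8, 1.3) to (1.4, 3.1), a distance of √(1.4² + 1.8²) ≈ 2.3.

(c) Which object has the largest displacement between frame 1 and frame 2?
the cyan triangle

(moved 3.9; next 2.9)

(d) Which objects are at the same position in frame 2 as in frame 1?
the pink hexagon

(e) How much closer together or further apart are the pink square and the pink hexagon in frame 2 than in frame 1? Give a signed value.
-1.2

Distance in frame 1: 6.0. Distance in frame 2: 4.8.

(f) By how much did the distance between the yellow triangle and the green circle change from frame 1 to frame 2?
+0.7

Distance in frame 1: 4.5. Distance in frame 2: 5.2.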